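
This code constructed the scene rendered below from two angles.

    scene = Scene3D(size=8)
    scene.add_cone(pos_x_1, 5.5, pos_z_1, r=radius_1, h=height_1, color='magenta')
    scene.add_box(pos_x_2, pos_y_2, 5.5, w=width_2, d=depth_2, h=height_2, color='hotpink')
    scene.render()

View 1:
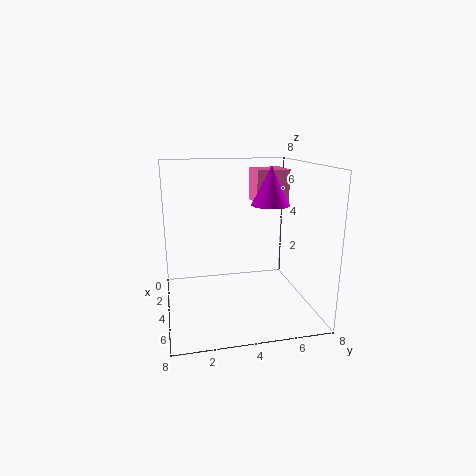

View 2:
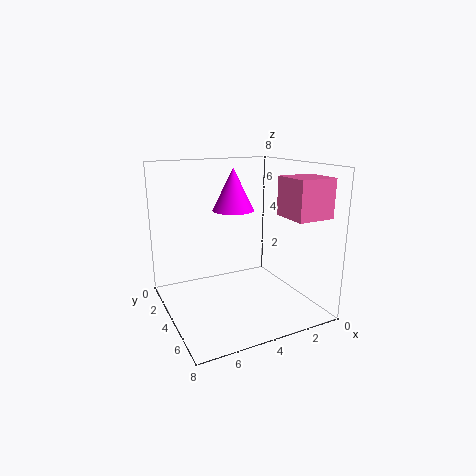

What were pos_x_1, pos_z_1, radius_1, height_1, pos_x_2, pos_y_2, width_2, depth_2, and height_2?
pos_x_1 = 5, pos_z_1 = 6, radius_1 = 1, height_1 = 2, pos_x_2 = 0.5, pos_y_2 = 5.5, width_2 = 2, depth_2 = 2, height_2 = 2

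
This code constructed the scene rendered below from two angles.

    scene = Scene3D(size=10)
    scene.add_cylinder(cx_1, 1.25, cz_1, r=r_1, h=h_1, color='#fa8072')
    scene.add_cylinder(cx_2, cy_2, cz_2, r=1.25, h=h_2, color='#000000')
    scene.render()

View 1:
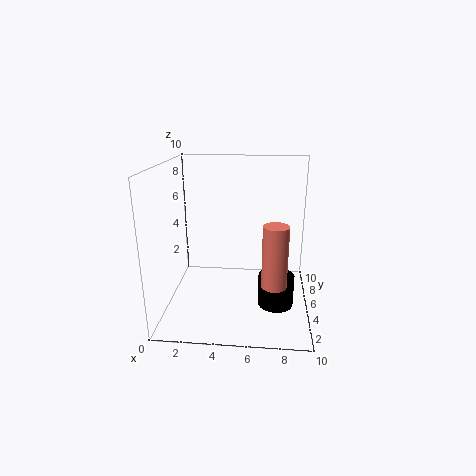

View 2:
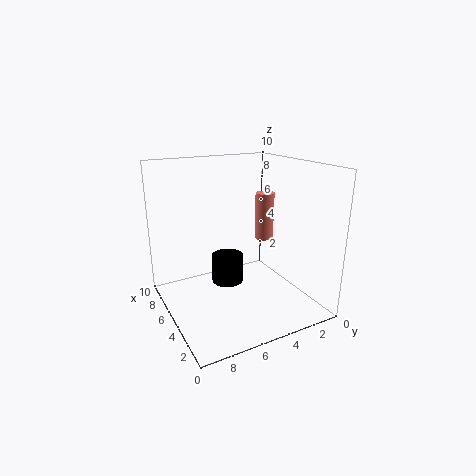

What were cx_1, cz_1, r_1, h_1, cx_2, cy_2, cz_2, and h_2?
cx_1 = 7.5; cz_1 = 3.5; r_1 = 0.75; h_1 = 3.75; cx_2 = 7.75; cy_2 = 4.5; cz_2 = 0.25; h_2 = 2.25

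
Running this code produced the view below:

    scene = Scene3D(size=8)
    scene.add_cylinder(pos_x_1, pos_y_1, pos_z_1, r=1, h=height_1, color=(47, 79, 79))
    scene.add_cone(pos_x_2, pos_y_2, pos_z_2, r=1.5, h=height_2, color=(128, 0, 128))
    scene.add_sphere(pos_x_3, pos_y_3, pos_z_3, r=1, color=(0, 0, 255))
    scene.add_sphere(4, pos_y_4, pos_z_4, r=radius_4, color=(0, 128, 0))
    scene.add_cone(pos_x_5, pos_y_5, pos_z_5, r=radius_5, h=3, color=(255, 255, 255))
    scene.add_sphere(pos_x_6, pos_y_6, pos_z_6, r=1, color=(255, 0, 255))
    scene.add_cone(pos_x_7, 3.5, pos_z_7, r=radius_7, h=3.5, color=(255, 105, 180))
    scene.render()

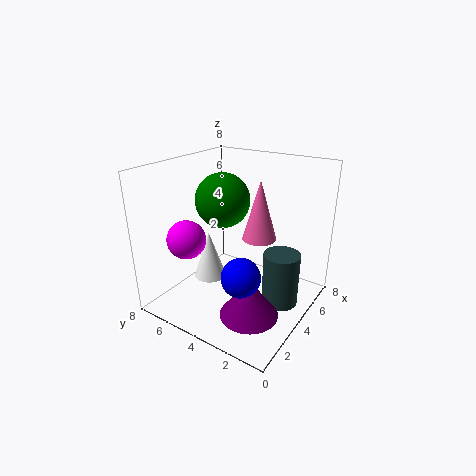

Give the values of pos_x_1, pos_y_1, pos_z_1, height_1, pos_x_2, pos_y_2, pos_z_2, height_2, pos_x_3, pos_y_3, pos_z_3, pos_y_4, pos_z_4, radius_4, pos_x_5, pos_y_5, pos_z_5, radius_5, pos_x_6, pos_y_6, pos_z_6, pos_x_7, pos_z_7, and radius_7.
pos_x_1 = 4.5; pos_y_1 = 1.5; pos_z_1 = 0.5; height_1 = 3; pos_x_2 = 2; pos_y_2 = 2; pos_z_2 = 1; height_2 = 2; pos_x_3 = 2; pos_y_3 = 2.5; pos_z_3 = 3; pos_y_4 = 5; pos_z_4 = 6; radius_4 = 1.5; pos_x_5 = 4.5; pos_y_5 = 6.5; pos_z_5 = 0.5; radius_5 = 1; pos_x_6 = 1.5; pos_y_6 = 5.5; pos_z_6 = 4.5; pos_x_7 = 5.5; pos_z_7 = 3.5; radius_7 = 1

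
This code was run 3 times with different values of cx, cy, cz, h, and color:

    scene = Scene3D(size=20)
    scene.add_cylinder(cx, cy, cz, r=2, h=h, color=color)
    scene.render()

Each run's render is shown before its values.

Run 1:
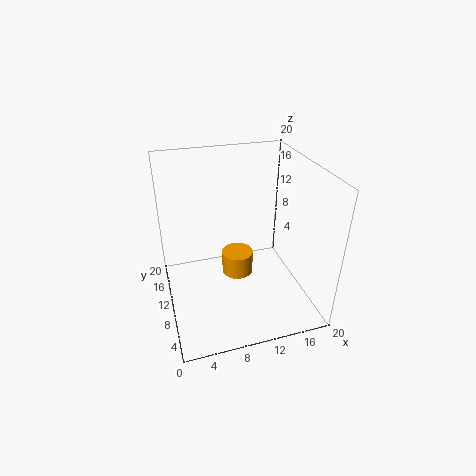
cx = 9, cy = 7, cz = 7, h = 3, color = 'orange'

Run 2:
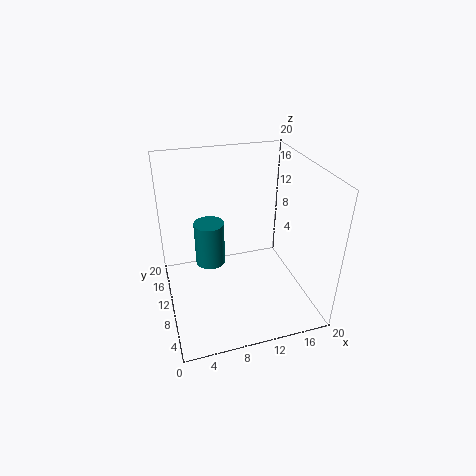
cx = 6, cy = 10, cz = 7, h = 6, color = 'teal'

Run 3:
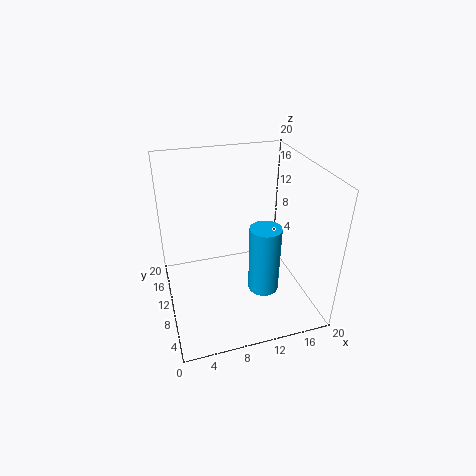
cx = 12, cy = 5, cz = 5, h = 9, color = 'deepskyblue'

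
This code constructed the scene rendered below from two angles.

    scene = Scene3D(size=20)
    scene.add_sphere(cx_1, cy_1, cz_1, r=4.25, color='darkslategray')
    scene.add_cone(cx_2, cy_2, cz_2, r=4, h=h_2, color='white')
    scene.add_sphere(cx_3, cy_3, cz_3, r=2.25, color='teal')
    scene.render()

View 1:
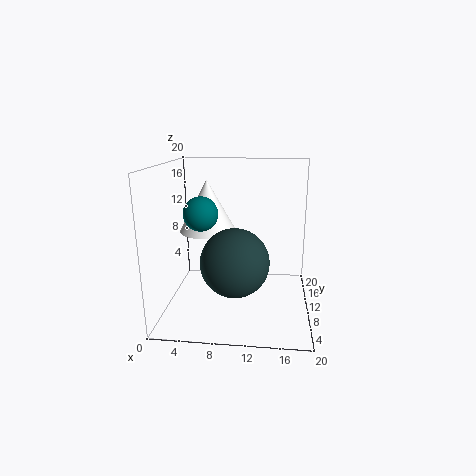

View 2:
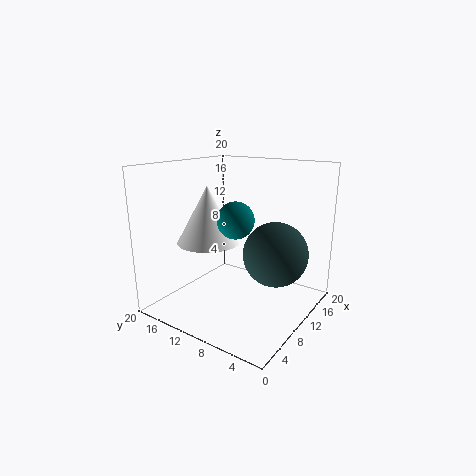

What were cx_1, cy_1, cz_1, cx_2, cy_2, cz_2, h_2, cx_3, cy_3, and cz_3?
cx_1 = 10.25
cy_1 = 4.25
cz_1 = 8.75
cx_2 = 5.5
cy_2 = 11.5
cz_2 = 10.5
h_2 = 7.25
cx_3 = 5.5
cy_3 = 7.25
cz_3 = 14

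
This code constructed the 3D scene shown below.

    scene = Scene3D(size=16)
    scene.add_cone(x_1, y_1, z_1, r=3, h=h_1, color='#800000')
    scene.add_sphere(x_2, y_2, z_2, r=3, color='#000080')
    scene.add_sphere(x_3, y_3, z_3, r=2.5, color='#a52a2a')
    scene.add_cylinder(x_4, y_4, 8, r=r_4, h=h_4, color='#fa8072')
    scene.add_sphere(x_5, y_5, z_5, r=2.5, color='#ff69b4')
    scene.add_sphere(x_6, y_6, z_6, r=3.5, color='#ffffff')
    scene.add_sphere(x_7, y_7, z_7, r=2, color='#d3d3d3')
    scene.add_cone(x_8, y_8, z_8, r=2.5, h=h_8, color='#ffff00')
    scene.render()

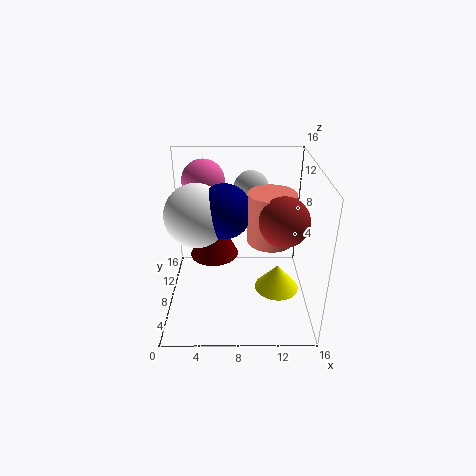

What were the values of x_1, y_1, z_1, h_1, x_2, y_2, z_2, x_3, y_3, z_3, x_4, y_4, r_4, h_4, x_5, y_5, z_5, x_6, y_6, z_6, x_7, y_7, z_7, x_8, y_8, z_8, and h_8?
x_1 = 5
y_1 = 12
z_1 = 3.5
h_1 = 6
x_2 = 6.5
y_2 = 8.5
z_2 = 11
x_3 = 12.5
y_3 = 5
z_3 = 11.5
x_4 = 11.5
y_4 = 7.5
r_4 = 2.5
h_4 = 5.5
x_5 = 4
y_5 = 12.5
z_5 = 13
x_6 = 3.5
y_6 = 8.5
z_6 = 10.5
x_7 = 9.5
y_7 = 11.5
z_7 = 12.5
x_8 = 12.5
y_8 = 7
z_8 = 2
h_8 = 3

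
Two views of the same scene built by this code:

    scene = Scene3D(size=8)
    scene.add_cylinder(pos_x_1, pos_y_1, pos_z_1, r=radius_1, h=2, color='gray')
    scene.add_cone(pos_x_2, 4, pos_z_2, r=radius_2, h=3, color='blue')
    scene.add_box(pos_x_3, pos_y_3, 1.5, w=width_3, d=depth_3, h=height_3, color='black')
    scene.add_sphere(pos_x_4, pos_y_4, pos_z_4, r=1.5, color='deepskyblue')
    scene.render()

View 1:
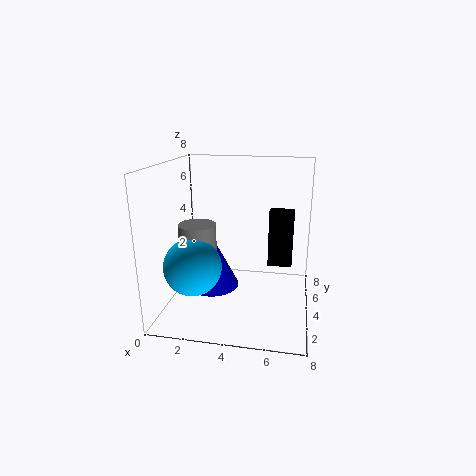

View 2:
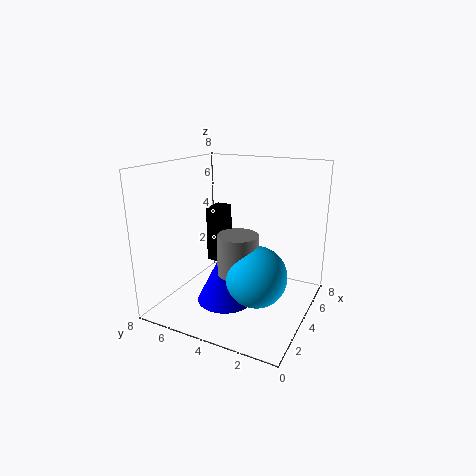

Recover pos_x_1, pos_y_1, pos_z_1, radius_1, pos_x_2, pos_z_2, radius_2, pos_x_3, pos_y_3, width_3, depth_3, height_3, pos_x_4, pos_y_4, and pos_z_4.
pos_x_1 = 2, pos_y_1 = 3, pos_z_1 = 3, radius_1 = 1, pos_x_2 = 2.5, pos_z_2 = 1, radius_2 = 1.5, pos_x_3 = 5.5, pos_y_3 = 6, width_3 = 1.5, depth_3 = 1, height_3 = 3.5, pos_x_4 = 2, pos_y_4 = 2, pos_z_4 = 3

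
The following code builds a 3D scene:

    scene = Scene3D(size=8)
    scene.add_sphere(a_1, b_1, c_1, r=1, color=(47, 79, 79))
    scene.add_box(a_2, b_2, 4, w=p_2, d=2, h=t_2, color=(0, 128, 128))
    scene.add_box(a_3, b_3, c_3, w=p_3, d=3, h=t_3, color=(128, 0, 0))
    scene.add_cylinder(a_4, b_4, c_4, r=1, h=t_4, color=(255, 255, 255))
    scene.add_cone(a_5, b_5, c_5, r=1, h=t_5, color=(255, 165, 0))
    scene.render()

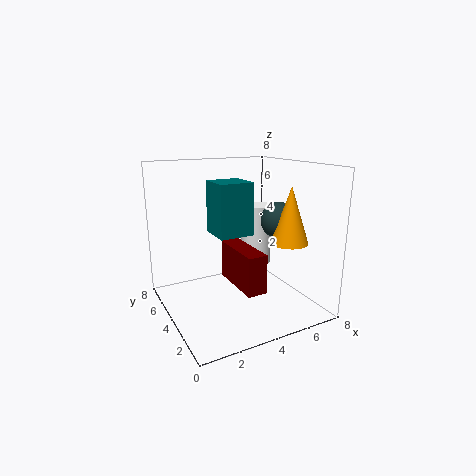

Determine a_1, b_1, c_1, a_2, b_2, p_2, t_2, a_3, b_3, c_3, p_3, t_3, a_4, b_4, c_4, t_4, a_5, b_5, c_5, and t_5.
a_1 = 6
b_1 = 3
c_1 = 5
a_2 = 3
b_2 = 4
p_2 = 2
t_2 = 3
a_3 = 3
b_3 = 1
c_3 = 2
p_3 = 1
t_3 = 2
a_4 = 7
b_4 = 7
c_4 = 1
t_4 = 4
a_5 = 6
b_5 = 2
c_5 = 4
t_5 = 3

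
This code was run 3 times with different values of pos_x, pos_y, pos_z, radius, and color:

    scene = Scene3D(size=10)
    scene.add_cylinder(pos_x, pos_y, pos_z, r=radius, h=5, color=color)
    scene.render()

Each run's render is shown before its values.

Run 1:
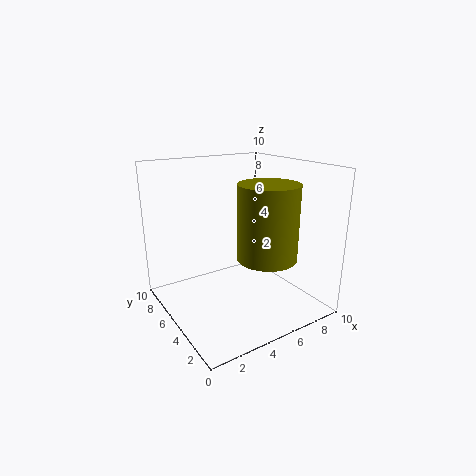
pos_x = 6, pos_y = 3, pos_z = 4, radius = 2, color = 'olive'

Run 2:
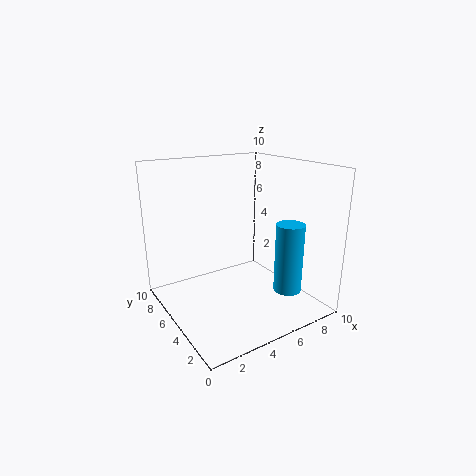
pos_x = 8, pos_y = 3, pos_z = 1, radius = 1, color = 'deepskyblue'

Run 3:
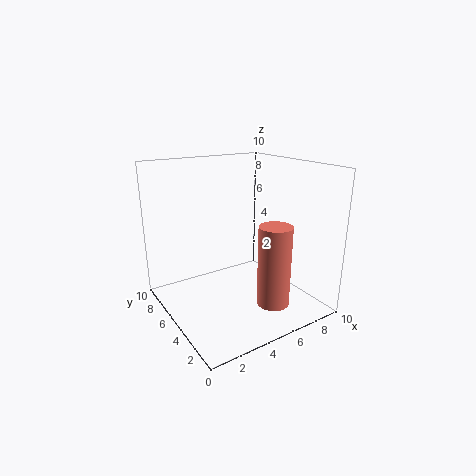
pos_x = 5, pos_y = 1, pos_z = 2, radius = 1, color = 'salmon'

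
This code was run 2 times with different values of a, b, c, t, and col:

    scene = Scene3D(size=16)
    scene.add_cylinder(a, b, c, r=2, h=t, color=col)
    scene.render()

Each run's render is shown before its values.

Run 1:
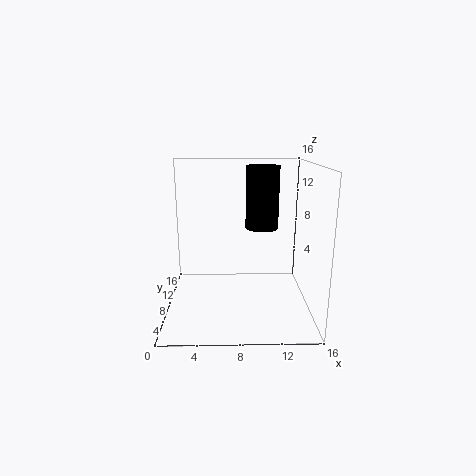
a = 11, b = 12, c = 8, t = 7.5, col = 'black'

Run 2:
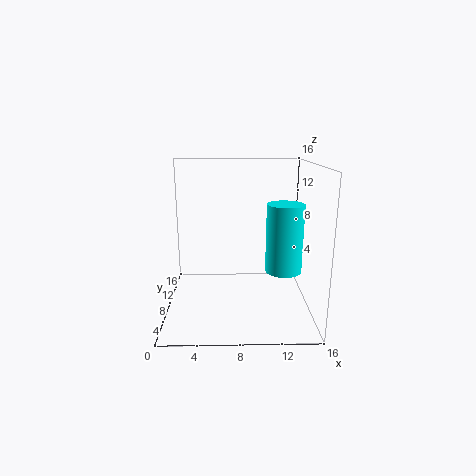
a = 13, b = 7, c = 4.5, t = 7.5, col = 'cyan'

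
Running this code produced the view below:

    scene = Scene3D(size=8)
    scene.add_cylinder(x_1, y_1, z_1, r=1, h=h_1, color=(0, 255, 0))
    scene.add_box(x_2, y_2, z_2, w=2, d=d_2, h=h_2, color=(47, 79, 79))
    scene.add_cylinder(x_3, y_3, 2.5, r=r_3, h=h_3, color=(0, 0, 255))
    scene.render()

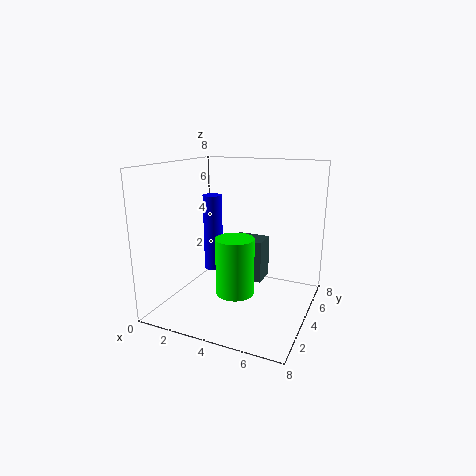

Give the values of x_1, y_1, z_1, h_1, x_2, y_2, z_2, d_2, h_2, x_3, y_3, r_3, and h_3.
x_1 = 4.5
y_1 = 2.5
z_1 = 1.5
h_1 = 3
x_2 = 3
y_2 = 5
z_2 = 1
d_2 = 1.5
h_2 = 2.5
x_3 = 3
y_3 = 3
r_3 = 0.5
h_3 = 4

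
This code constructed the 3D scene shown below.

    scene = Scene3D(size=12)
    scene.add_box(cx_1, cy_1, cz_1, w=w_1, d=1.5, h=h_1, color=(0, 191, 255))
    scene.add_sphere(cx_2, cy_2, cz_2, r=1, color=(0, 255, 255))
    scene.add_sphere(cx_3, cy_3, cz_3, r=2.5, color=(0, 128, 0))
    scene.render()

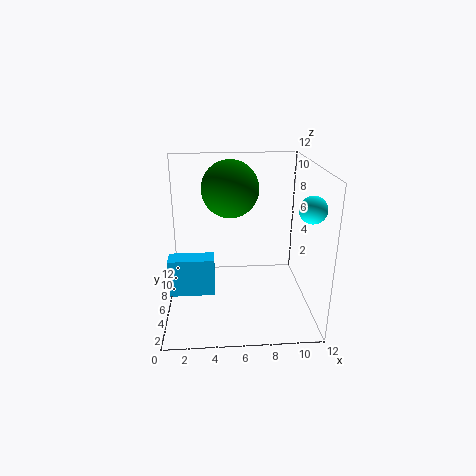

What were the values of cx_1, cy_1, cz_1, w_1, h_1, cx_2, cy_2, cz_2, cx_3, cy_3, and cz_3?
cx_1 = 0.5; cy_1 = 3; cz_1 = 2.5; w_1 = 3.5; h_1 = 3; cx_2 = 11; cy_2 = 2.5; cz_2 = 9.5; cx_3 = 5.5; cy_3 = 8.5; cz_3 = 9.5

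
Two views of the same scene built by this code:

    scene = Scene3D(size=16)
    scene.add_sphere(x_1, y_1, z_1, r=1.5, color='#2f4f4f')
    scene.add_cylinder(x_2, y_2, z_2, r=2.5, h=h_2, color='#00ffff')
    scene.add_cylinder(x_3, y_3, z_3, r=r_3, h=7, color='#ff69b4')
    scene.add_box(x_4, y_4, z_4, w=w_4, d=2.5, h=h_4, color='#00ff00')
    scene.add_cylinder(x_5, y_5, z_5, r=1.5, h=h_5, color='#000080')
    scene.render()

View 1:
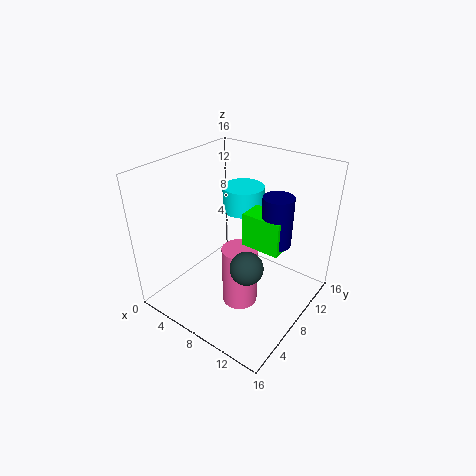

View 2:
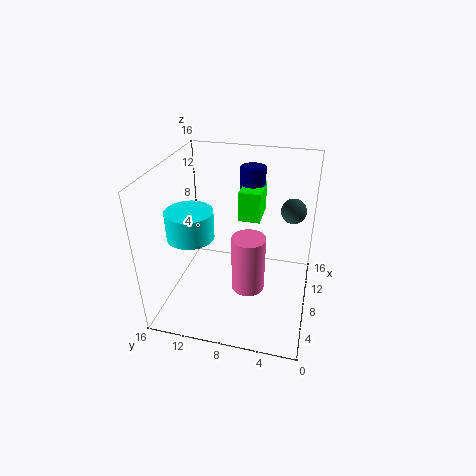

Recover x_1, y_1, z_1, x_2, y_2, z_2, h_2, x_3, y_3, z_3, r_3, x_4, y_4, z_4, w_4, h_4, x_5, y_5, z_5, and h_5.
x_1 = 13; y_1 = 2.5; z_1 = 9.5; x_2 = 5.5; y_2 = 12.5; z_2 = 9; h_2 = 3; x_3 = 9; y_3 = 7; z_3 = 0.5; r_3 = 2; x_4 = 10; y_4 = 6; z_4 = 9; w_4 = 4; h_4 = 3.5; x_5 = 13; y_5 = 7.5; z_5 = 9.5; h_5 = 5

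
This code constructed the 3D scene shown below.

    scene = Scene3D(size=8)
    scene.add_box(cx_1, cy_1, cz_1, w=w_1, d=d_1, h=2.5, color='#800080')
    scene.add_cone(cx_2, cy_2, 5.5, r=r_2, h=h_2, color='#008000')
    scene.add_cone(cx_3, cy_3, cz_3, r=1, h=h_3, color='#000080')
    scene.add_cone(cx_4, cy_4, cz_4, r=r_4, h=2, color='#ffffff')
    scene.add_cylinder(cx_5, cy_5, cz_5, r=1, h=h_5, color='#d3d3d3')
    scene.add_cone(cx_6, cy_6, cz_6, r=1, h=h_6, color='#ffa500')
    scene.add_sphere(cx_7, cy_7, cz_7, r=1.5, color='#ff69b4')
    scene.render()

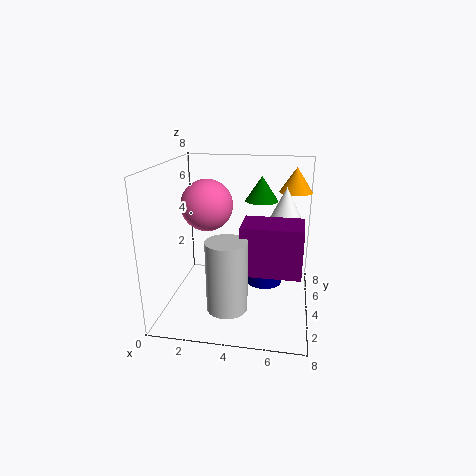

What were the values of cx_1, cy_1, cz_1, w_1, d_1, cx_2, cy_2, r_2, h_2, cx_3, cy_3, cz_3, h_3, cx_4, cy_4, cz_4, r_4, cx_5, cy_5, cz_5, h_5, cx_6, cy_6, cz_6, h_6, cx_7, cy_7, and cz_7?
cx_1 = 4.5
cy_1 = 1.5
cz_1 = 3
w_1 = 3
d_1 = 2
cx_2 = 5
cy_2 = 6.5
r_2 = 1
h_2 = 1.5
cx_3 = 5.5
cy_3 = 4
cz_3 = 1.5
h_3 = 2
cx_4 = 6.5
cy_4 = 6
cz_4 = 4.5
r_4 = 1
cx_5 = 4
cy_5 = 1
cz_5 = 1.5
h_5 = 3.5
cx_6 = 7
cy_6 = 7
cz_6 = 6
h_6 = 1.5
cx_7 = 2
cy_7 = 5
cz_7 = 5.5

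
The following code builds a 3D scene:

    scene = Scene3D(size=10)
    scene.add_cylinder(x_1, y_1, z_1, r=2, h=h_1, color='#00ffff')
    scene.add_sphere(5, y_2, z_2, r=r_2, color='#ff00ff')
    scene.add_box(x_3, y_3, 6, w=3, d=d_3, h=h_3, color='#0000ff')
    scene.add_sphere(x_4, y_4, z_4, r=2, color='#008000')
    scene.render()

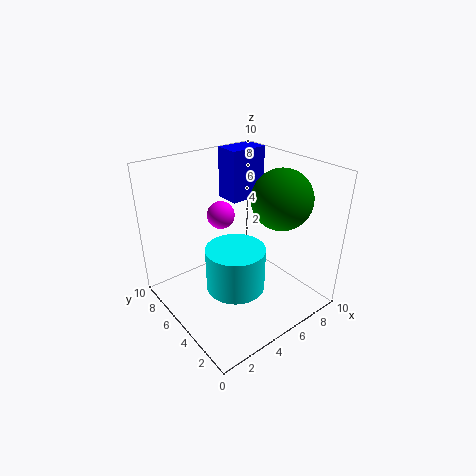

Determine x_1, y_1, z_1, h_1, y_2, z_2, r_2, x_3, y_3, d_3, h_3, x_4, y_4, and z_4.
x_1 = 4
y_1 = 4
z_1 = 2
h_1 = 3
y_2 = 7
z_2 = 6
r_2 = 1
x_3 = 7
y_3 = 8
d_3 = 2
h_3 = 4
x_4 = 7
y_4 = 3
z_4 = 8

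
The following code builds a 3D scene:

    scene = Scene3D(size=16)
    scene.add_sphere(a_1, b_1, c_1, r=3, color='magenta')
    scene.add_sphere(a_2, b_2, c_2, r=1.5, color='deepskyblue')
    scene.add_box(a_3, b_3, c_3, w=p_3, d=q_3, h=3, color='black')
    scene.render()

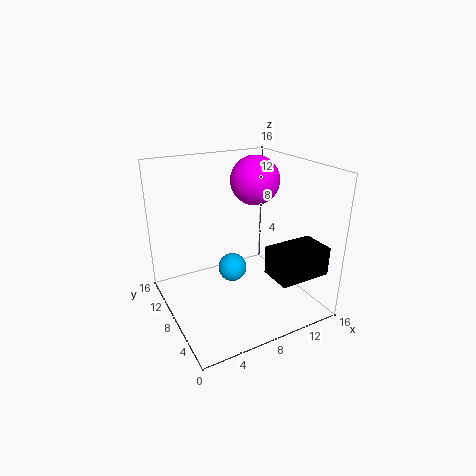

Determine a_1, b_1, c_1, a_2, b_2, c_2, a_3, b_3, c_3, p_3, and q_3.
a_1 = 12.5; b_1 = 12; c_1 = 13; a_2 = 6.5; b_2 = 6.5; c_2 = 5.5; a_3 = 9; b_3 = 0.5; c_3 = 5.5; p_3 = 5.5; q_3 = 3.5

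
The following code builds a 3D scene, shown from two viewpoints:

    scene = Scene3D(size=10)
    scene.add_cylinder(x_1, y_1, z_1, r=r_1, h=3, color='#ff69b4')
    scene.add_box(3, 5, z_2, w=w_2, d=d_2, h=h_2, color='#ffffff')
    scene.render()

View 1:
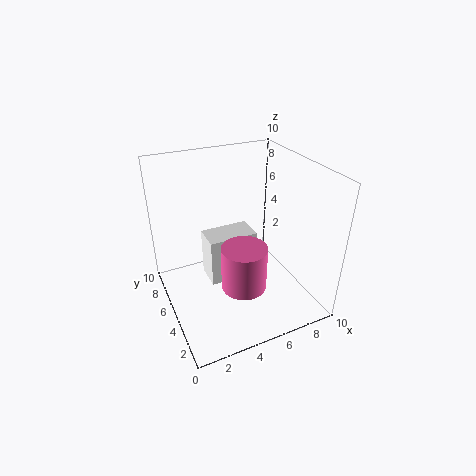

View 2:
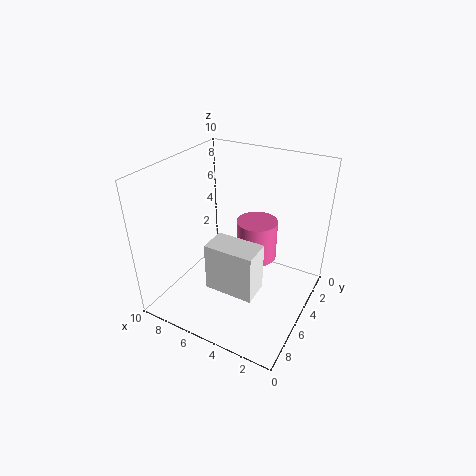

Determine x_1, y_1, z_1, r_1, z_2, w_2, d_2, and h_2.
x_1 = 4.5, y_1 = 3, z_1 = 2.5, r_1 = 1.5, z_2 = 1.5, w_2 = 3.5, d_2 = 2, h_2 = 3.5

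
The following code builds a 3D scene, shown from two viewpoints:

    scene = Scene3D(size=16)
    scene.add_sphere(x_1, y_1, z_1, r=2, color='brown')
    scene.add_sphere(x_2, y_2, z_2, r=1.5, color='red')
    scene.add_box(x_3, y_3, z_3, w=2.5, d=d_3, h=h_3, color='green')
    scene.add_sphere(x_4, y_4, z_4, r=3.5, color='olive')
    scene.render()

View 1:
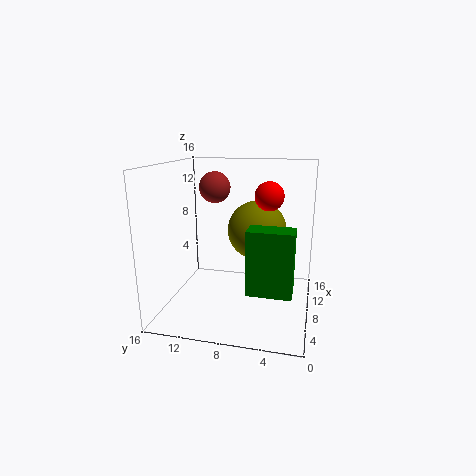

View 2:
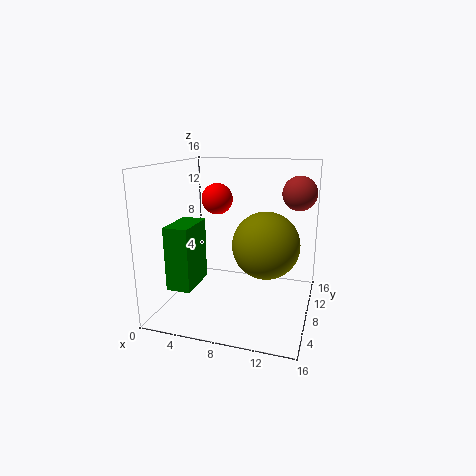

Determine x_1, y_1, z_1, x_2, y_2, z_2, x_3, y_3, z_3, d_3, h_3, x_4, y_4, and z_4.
x_1 = 14
y_1 = 12.5
z_1 = 12.5
x_2 = 7
y_2 = 4.5
z_2 = 13
x_3 = 2.5
y_3 = 1.5
z_3 = 4
d_3 = 4.5
h_3 = 6.5
x_4 = 11.5
y_4 = 6.5
z_4 = 8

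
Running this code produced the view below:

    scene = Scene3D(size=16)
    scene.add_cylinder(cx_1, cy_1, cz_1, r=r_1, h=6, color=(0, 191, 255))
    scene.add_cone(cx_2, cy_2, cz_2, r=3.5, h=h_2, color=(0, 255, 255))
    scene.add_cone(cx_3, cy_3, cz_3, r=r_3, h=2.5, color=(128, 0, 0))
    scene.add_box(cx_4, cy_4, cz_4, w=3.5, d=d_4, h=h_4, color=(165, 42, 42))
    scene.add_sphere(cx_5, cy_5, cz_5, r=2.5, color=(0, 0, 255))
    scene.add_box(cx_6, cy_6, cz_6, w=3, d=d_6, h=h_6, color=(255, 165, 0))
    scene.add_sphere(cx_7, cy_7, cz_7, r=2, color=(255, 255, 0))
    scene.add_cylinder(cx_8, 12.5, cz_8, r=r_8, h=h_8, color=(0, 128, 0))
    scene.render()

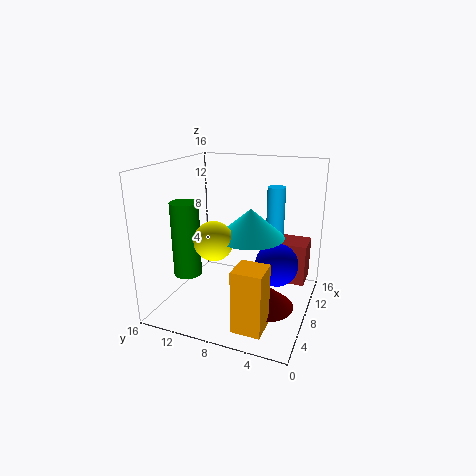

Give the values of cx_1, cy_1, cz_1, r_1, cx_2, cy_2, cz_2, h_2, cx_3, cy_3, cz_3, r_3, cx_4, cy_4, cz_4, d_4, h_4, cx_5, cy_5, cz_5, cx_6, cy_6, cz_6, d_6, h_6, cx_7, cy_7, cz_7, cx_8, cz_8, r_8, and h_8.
cx_1 = 10.5; cy_1 = 4.5; cz_1 = 7.5; r_1 = 1; cx_2 = 6.5; cy_2 = 6; cz_2 = 9; h_2 = 3; cx_3 = 6; cy_3 = 4; cz_3 = 1.5; r_3 = 3; cx_4 = 11.5; cy_4 = 1; cz_4 = 1.5; d_4 = 4.5; h_4 = 5; cx_5 = 10; cy_5 = 4; cz_5 = 4.5; cx_6 = 1; cy_6 = 3; cz_6 = 1; d_6 = 3; h_6 = 6.5; cx_7 = 4; cy_7 = 9; cz_7 = 9; cx_8 = 4.5; cz_8 = 4.5; r_8 = 1.5; h_8 = 8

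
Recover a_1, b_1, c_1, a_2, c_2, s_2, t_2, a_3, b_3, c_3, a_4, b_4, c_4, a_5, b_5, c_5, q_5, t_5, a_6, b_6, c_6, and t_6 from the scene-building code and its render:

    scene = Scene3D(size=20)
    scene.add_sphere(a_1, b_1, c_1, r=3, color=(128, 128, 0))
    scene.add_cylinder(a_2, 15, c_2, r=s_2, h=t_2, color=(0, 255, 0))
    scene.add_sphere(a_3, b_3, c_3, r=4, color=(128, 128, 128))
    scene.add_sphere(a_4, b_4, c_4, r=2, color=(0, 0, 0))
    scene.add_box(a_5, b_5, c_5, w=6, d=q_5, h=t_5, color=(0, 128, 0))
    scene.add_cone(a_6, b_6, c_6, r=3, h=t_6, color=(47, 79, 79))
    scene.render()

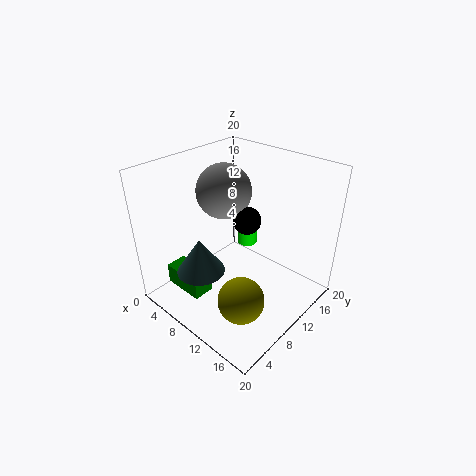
a_1 = 15; b_1 = 5; c_1 = 5; a_2 = 7.5; c_2 = 6; s_2 = 1.5; t_2 = 3.5; a_3 = 5.5; b_3 = 12; c_3 = 15; a_4 = 9.5; b_4 = 12.5; c_4 = 11.5; a_5 = 2.5; b_5 = 3; c_5 = 2.5; q_5 = 3; t_5 = 3; a_6 = 10; b_6 = 3; c_6 = 8.5; t_6 = 4.5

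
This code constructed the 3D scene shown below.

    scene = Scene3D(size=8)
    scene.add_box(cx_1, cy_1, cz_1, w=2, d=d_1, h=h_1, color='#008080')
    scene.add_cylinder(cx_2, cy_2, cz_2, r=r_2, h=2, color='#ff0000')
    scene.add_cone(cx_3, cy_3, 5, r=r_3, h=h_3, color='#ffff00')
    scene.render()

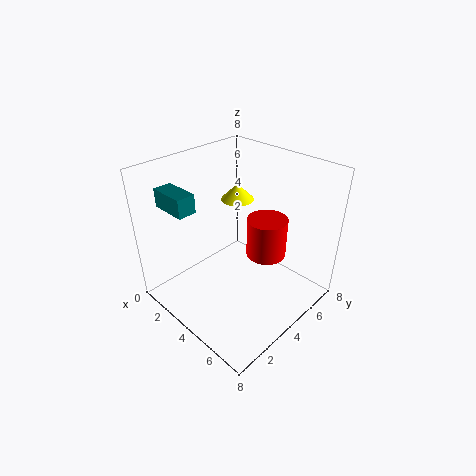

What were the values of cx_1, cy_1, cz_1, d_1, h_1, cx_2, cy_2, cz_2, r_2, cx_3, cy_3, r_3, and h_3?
cx_1 = 1; cy_1 = 1; cz_1 = 6; d_1 = 1; h_1 = 1; cx_2 = 6; cy_2 = 4; cz_2 = 4; r_2 = 1; cx_3 = 2; cy_3 = 6; r_3 = 1; h_3 = 1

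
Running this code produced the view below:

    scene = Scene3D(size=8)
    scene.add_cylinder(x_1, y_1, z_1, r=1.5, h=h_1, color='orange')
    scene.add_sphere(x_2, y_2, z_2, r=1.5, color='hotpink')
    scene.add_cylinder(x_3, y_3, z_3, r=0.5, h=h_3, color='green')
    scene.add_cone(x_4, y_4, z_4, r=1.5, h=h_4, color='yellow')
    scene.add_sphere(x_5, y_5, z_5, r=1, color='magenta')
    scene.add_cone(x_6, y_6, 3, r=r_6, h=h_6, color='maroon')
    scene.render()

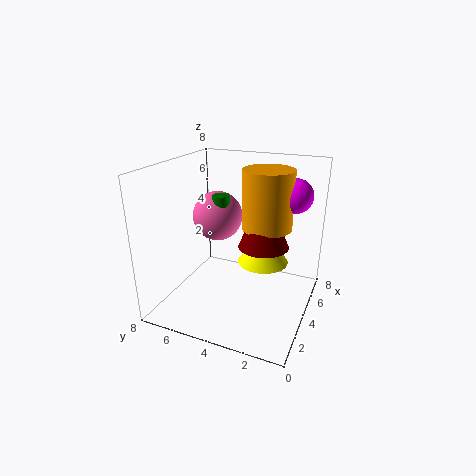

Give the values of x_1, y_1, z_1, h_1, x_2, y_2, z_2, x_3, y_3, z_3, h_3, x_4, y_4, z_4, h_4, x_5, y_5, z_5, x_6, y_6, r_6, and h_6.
x_1 = 6; y_1 = 3; z_1 = 4; h_1 = 3.5; x_2 = 5.5; y_2 = 6; z_2 = 4.5; x_3 = 5; y_3 = 5.5; z_3 = 4.5; h_3 = 1.5; x_4 = 5.5; y_4 = 3; z_4 = 2; h_4 = 2; x_5 = 6.5; y_5 = 1.5; z_5 = 6; x_6 = 5.5; y_6 = 3; r_6 = 1.5; h_6 = 3.5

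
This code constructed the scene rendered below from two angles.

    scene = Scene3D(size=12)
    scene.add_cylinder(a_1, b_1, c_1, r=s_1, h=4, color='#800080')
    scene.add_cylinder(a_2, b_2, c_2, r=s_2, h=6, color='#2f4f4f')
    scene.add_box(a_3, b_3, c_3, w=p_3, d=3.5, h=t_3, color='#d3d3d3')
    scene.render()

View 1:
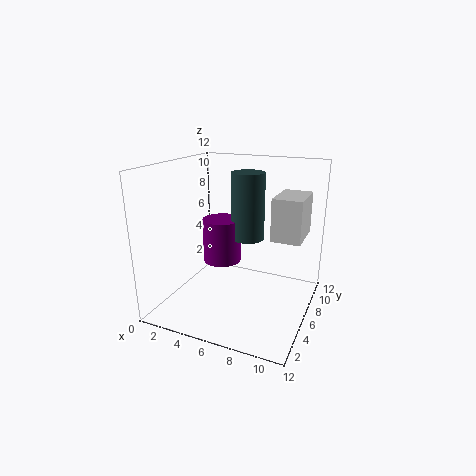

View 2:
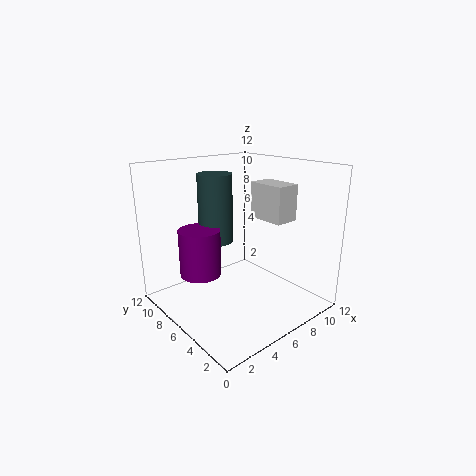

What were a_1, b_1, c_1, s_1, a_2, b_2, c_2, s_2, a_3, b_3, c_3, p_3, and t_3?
a_1 = 3.5
b_1 = 8
c_1 = 2.75
s_1 = 1.75
a_2 = 5.75
b_2 = 8.75
c_2 = 5
s_2 = 1.5
a_3 = 9.25
b_3 = 4.5
c_3 = 6.75
p_3 = 2.25
t_3 = 3.25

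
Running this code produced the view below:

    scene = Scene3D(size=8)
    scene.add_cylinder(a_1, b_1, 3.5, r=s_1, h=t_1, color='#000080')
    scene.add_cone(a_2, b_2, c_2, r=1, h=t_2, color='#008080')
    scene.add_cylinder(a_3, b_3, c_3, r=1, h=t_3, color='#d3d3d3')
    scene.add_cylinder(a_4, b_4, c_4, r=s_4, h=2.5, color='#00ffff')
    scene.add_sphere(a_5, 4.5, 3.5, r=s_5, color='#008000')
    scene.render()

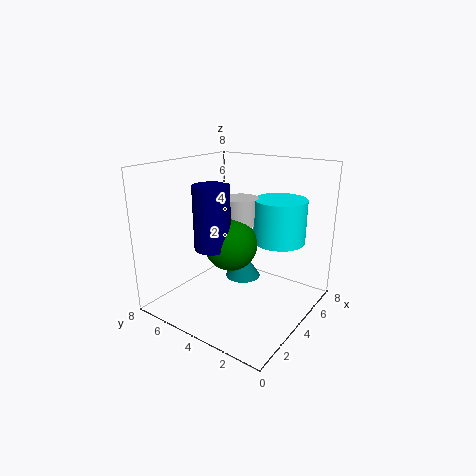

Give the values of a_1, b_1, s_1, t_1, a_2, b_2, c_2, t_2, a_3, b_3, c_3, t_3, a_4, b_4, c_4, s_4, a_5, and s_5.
a_1 = 3
b_1 = 5
s_1 = 1
t_1 = 3.5
a_2 = 4.5
b_2 = 4
c_2 = 1.5
t_2 = 1.5
a_3 = 5
b_3 = 4.5
c_3 = 4.5
t_3 = 1.5
a_4 = 6
b_4 = 2.5
c_4 = 3.5
s_4 = 1.5
a_5 = 4
s_5 = 1.5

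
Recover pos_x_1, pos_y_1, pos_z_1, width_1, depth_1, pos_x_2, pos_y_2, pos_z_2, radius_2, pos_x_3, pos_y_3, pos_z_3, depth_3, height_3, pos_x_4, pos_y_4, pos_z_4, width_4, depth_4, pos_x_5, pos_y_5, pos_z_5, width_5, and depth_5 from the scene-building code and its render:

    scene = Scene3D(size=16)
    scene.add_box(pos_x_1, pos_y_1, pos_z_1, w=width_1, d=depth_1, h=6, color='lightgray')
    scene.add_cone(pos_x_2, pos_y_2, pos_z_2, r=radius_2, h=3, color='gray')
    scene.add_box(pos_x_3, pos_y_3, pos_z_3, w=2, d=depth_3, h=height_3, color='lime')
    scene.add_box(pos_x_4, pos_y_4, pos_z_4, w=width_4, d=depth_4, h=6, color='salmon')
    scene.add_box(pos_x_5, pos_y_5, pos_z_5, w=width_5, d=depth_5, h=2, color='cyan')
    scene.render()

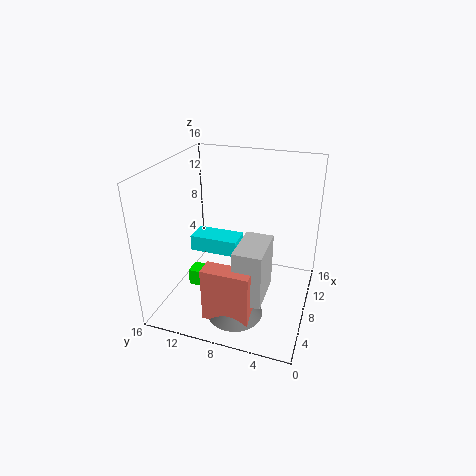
pos_x_1 = 3, pos_y_1 = 4, pos_z_1 = 3, width_1 = 5, depth_1 = 3, pos_x_2 = 4, pos_y_2 = 7, pos_z_2 = 1, radius_2 = 3, pos_x_3 = 7, pos_y_3 = 11, pos_z_3 = 1, depth_3 = 3, height_3 = 2, pos_x_4 = 2, pos_y_4 = 5, pos_z_4 = 1, width_4 = 2, depth_4 = 5, pos_x_5 = 10, pos_y_5 = 9, pos_z_5 = 4, width_5 = 3, depth_5 = 6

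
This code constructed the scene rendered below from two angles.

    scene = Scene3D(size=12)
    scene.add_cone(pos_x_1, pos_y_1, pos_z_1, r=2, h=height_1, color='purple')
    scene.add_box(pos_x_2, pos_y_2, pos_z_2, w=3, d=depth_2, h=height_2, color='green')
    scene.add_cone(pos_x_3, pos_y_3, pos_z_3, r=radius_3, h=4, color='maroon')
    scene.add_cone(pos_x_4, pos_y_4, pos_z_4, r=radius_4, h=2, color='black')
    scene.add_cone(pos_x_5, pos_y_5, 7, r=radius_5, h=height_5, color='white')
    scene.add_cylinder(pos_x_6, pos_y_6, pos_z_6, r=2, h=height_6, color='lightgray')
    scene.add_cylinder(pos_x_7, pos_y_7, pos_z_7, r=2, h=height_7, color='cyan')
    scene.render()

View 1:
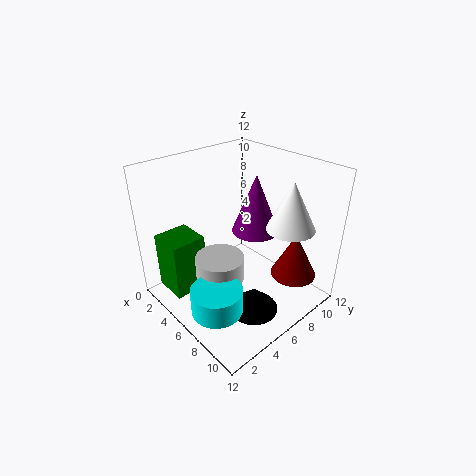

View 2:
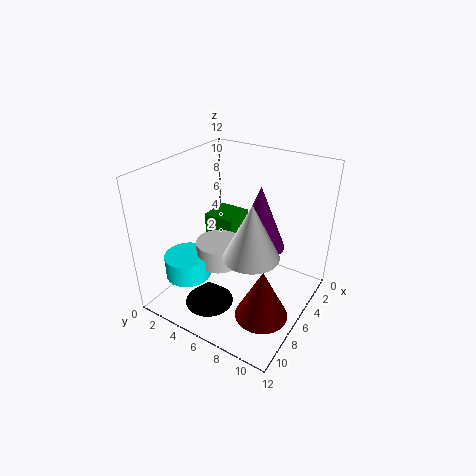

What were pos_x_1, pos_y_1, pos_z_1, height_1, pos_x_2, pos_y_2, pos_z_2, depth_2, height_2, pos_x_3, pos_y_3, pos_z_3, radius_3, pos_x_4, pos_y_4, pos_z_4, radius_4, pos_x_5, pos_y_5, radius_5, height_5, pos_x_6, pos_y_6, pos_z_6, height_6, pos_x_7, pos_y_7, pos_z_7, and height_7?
pos_x_1 = 6; pos_y_1 = 8; pos_z_1 = 6; height_1 = 5; pos_x_2 = 1; pos_y_2 = 1; pos_z_2 = 1; depth_2 = 3; height_2 = 5; pos_x_3 = 9; pos_y_3 = 10; pos_z_3 = 2; radius_3 = 2; pos_x_4 = 9; pos_y_4 = 5; pos_z_4 = 1; radius_4 = 2; pos_x_5 = 9; pos_y_5 = 9; radius_5 = 2; height_5 = 4; pos_x_6 = 6; pos_y_6 = 4; pos_z_6 = 3; height_6 = 2; pos_x_7 = 8; pos_y_7 = 2; pos_z_7 = 2; height_7 = 2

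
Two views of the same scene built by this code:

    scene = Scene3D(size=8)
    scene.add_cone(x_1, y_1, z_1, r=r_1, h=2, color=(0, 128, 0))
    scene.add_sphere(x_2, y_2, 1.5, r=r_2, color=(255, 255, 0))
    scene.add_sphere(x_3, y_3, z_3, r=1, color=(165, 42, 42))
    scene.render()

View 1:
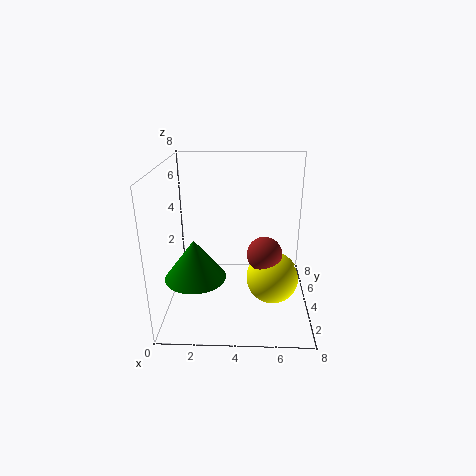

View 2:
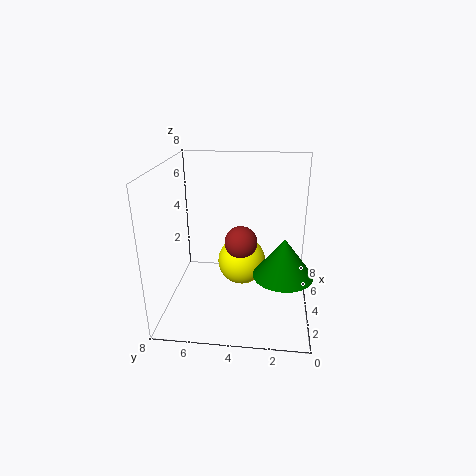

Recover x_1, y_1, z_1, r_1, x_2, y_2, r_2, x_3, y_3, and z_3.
x_1 = 2, y_1 = 1.5, z_1 = 3, r_1 = 1.5, x_2 = 6, y_2 = 4, r_2 = 1.5, x_3 = 5.5, y_3 = 4, z_3 = 3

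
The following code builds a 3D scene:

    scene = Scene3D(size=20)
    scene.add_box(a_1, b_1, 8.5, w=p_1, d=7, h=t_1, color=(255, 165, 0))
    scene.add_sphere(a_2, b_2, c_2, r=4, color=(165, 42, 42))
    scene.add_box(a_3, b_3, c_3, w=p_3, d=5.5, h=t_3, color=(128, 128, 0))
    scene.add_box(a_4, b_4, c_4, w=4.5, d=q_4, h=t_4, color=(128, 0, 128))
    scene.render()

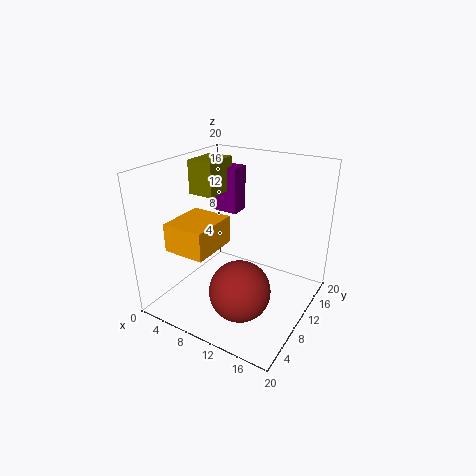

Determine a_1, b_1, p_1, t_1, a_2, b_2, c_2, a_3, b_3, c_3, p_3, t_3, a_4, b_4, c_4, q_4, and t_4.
a_1 = 2, b_1 = 4, p_1 = 6, t_1 = 4, a_2 = 13, b_2 = 5.5, c_2 = 5, a_3 = 1, b_3 = 11, c_3 = 14.5, p_3 = 4, t_3 = 5, a_4 = 2, b_4 = 15, c_4 = 11, q_4 = 3, t_4 = 7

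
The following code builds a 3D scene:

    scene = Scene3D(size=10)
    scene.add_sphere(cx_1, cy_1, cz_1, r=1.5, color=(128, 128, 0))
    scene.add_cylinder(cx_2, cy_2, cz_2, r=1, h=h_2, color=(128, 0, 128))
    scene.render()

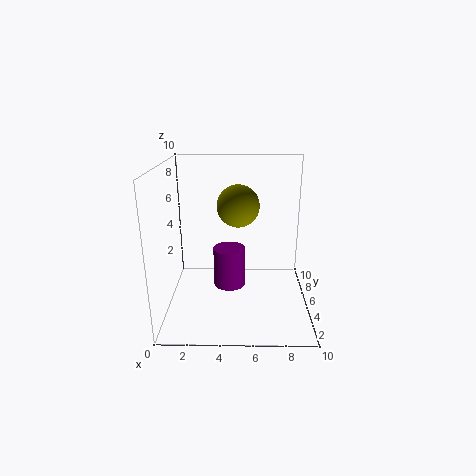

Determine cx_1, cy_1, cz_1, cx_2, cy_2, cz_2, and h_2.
cx_1 = 5, cy_1 = 6, cz_1 = 7, cx_2 = 4.5, cy_2 = 2.75, cz_2 = 2.75, h_2 = 2.5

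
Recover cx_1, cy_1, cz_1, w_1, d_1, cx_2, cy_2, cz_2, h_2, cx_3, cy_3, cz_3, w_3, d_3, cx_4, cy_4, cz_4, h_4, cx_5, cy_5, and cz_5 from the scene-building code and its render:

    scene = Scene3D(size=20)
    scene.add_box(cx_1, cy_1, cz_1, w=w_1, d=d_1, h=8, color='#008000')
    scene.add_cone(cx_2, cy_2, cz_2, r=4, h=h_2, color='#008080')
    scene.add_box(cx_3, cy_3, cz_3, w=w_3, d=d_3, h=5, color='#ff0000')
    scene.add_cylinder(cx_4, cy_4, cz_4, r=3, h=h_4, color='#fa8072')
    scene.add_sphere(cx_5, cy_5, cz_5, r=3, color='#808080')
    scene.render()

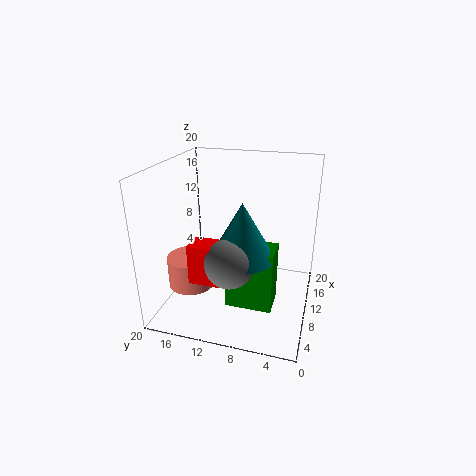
cx_1 = 4; cy_1 = 4; cz_1 = 3; w_1 = 4; d_1 = 6; cx_2 = 5; cy_2 = 8; cz_2 = 10; h_2 = 7; cx_3 = 2; cy_3 = 10; cz_3 = 7; w_3 = 3; d_3 = 4; cx_4 = 5; cy_4 = 15; cz_4 = 5; h_4 = 4; cx_5 = 3; cy_5 = 9; cz_5 = 10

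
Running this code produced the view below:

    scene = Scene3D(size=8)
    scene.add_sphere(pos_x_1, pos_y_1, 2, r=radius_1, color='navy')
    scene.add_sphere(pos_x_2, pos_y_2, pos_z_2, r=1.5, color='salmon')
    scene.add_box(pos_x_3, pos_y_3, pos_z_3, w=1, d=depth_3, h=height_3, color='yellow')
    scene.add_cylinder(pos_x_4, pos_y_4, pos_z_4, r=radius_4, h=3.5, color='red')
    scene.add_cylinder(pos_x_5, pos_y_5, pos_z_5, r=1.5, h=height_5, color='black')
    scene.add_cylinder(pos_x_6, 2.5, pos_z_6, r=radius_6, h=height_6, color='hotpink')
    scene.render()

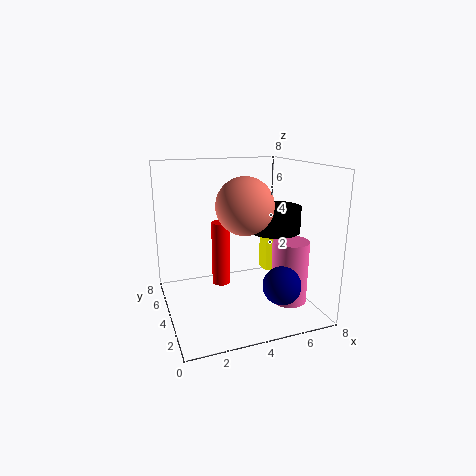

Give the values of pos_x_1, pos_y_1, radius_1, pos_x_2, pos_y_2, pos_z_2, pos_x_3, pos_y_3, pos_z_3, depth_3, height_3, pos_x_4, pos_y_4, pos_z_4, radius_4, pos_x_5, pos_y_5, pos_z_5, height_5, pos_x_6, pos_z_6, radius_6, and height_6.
pos_x_1 = 5.5
pos_y_1 = 1.5
radius_1 = 1
pos_x_2 = 4
pos_y_2 = 3
pos_z_2 = 6
pos_x_3 = 6
pos_y_3 = 4.5
pos_z_3 = 1.5
depth_3 = 1
height_3 = 2
pos_x_4 = 3
pos_y_4 = 4
pos_z_4 = 1.5
radius_4 = 0.5
pos_x_5 = 6.5
pos_y_5 = 4.5
pos_z_5 = 4
height_5 = 1.5
pos_x_6 = 6.5
pos_z_6 = 0.5
radius_6 = 1
height_6 = 3.5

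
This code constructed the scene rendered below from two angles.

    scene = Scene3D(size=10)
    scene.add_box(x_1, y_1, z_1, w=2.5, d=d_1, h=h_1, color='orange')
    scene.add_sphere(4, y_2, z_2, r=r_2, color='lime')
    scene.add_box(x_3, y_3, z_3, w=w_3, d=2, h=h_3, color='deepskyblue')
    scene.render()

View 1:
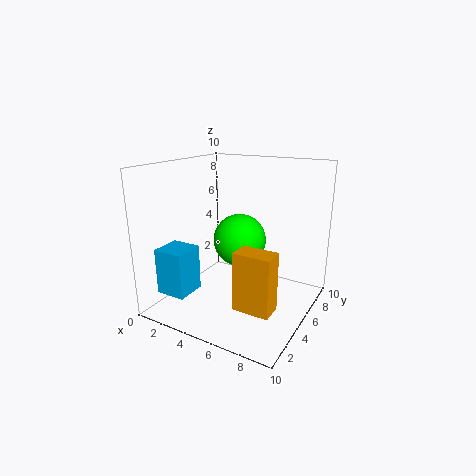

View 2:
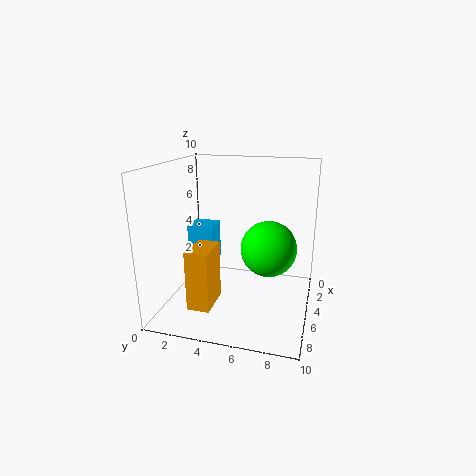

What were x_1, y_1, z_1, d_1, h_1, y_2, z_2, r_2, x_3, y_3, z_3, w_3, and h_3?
x_1 = 6, y_1 = 2.5, z_1 = 1, d_1 = 1.5, h_1 = 4, y_2 = 7, z_2 = 4, r_2 = 2, x_3 = 1.5, y_3 = 0.5, z_3 = 2, w_3 = 2, h_3 = 3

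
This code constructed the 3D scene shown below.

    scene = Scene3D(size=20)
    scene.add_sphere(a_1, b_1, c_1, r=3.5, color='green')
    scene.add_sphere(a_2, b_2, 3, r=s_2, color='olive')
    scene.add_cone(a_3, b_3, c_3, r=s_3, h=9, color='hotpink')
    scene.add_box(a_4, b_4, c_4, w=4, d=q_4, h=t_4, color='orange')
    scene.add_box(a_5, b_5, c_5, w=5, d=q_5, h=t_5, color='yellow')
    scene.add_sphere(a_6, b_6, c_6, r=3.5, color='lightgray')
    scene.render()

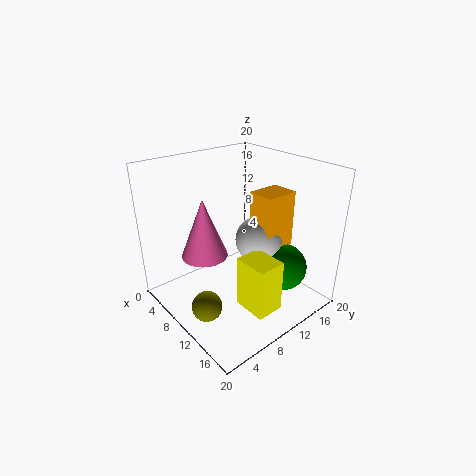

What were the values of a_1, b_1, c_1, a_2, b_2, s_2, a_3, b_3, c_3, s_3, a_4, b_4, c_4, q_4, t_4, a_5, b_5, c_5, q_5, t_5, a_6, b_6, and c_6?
a_1 = 13
b_1 = 16.5
c_1 = 4
a_2 = 12
b_2 = 3
s_2 = 2
a_3 = 4.5
b_3 = 8
c_3 = 5.5
s_3 = 3.5
a_4 = 8.5
b_4 = 13.5
c_4 = 7
q_4 = 5
t_4 = 8.5
a_5 = 11.5
b_5 = 8.5
c_5 = 0.5
q_5 = 4
t_5 = 7.5
a_6 = 9.5
b_6 = 14.5
c_6 = 8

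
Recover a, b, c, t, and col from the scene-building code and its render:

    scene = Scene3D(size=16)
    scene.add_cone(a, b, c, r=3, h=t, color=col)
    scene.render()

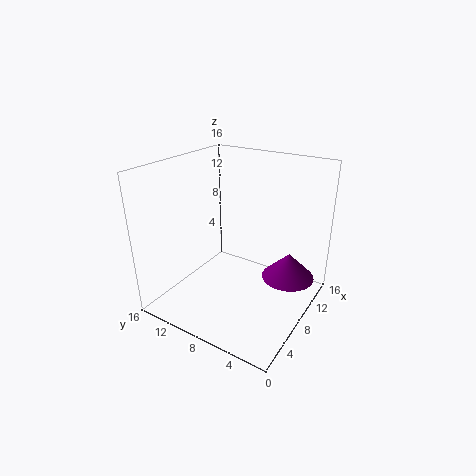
a = 11; b = 3; c = 3; t = 3; col = 'purple'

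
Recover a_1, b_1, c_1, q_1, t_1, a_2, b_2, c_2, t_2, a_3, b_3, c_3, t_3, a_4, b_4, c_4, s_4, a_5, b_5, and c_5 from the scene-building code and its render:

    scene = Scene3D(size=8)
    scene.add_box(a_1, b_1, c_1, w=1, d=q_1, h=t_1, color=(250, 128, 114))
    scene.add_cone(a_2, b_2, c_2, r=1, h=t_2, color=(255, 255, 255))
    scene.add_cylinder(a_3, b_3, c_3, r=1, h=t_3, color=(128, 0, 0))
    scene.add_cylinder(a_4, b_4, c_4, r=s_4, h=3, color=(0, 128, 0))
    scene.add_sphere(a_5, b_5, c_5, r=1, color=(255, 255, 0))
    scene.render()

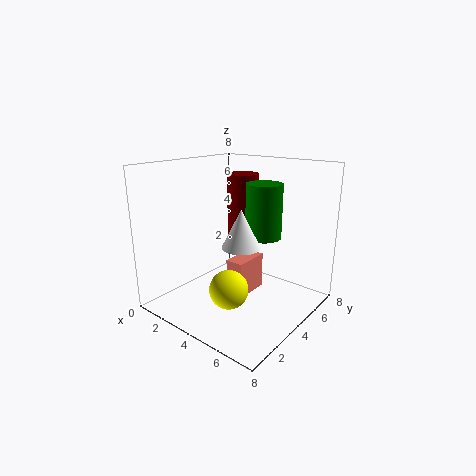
a_1 = 4, b_1 = 3, c_1 = 1, q_1 = 2, t_1 = 2, a_2 = 5, b_2 = 3, c_2 = 4, t_2 = 2, a_3 = 2, b_3 = 7, c_3 = 3, t_3 = 4, a_4 = 5, b_4 = 5, c_4 = 4, s_4 = 1, a_5 = 5, b_5 = 2, c_5 = 2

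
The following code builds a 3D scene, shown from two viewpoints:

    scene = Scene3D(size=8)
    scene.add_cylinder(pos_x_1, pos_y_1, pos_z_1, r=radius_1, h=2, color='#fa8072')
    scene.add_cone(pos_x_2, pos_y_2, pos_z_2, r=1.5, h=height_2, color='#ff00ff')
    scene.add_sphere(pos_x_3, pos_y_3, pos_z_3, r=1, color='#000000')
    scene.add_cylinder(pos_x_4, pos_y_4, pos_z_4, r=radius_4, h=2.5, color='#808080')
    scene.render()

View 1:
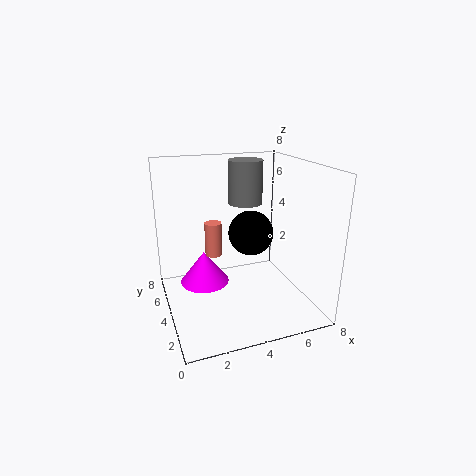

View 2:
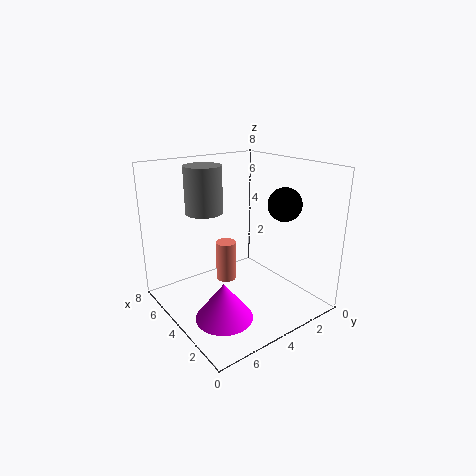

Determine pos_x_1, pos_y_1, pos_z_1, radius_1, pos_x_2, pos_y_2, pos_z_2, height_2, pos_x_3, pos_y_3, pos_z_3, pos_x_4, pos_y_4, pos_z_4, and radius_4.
pos_x_1 = 3; pos_y_1 = 5.5; pos_z_1 = 2.5; radius_1 = 0.5; pos_x_2 = 2.5; pos_y_2 = 6; pos_z_2 = 0.5; height_2 = 2; pos_x_3 = 3.5; pos_y_3 = 1; pos_z_3 = 5.5; pos_x_4 = 5; pos_y_4 = 5.5; pos_z_4 = 5.5; radius_4 = 1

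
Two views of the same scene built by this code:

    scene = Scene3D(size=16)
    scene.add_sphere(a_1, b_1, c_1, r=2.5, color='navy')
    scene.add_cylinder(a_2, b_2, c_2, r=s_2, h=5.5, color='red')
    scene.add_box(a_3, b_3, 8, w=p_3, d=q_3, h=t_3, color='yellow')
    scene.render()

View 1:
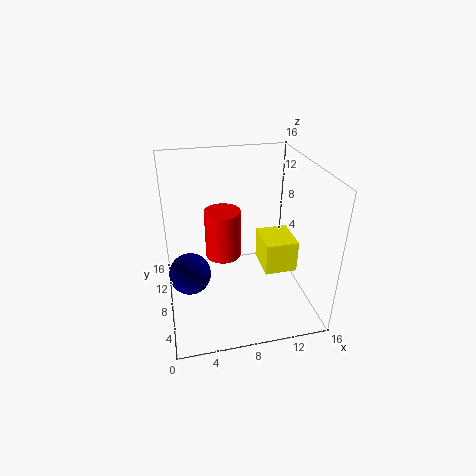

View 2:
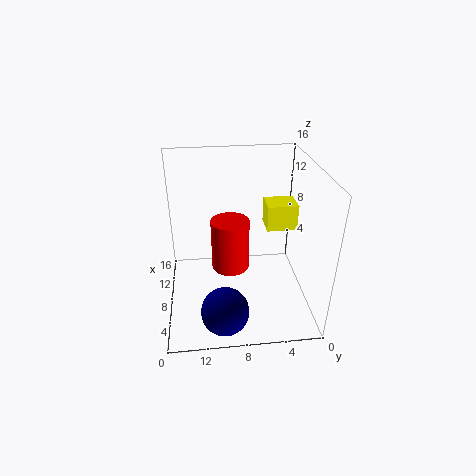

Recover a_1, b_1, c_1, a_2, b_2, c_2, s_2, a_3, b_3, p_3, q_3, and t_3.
a_1 = 2.5; b_1 = 10; c_1 = 2.5; a_2 = 6.5; b_2 = 9; c_2 = 5.5; s_2 = 2; a_3 = 9; b_3 = 1; p_3 = 3; q_3 = 3.5; t_3 = 3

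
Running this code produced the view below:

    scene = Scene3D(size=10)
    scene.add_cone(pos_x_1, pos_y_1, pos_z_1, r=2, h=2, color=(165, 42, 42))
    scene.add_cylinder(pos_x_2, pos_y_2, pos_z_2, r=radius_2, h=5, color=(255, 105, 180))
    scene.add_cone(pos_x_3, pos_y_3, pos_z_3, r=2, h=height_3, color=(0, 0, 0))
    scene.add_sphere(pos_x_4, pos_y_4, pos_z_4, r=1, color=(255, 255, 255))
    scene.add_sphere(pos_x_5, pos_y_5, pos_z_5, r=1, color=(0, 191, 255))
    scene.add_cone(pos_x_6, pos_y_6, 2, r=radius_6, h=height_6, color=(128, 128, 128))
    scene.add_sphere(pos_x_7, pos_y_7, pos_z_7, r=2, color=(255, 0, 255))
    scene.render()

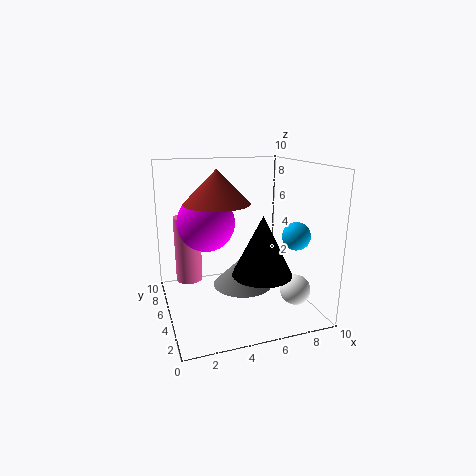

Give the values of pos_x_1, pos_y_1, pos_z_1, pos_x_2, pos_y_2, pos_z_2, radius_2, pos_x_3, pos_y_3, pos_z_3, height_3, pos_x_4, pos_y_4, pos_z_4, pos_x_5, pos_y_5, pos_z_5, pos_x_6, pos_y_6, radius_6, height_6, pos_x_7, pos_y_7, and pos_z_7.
pos_x_1 = 3, pos_y_1 = 3, pos_z_1 = 8, pos_x_2 = 2, pos_y_2 = 8, pos_z_2 = 1, radius_2 = 1, pos_x_3 = 6, pos_y_3 = 3, pos_z_3 = 3, height_3 = 4, pos_x_4 = 8, pos_y_4 = 2, pos_z_4 = 2, pos_x_5 = 9, pos_y_5 = 4, pos_z_5 = 5, pos_x_6 = 5, pos_y_6 = 4, radius_6 = 2, height_6 = 2, pos_x_7 = 3, pos_y_7 = 6, pos_z_7 = 6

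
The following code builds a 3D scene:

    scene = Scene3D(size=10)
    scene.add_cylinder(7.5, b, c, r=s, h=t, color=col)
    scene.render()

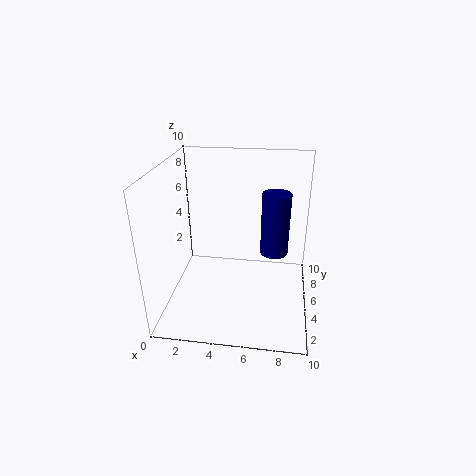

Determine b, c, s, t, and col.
b = 6, c = 3.5, s = 1, t = 4.5, col = 'navy'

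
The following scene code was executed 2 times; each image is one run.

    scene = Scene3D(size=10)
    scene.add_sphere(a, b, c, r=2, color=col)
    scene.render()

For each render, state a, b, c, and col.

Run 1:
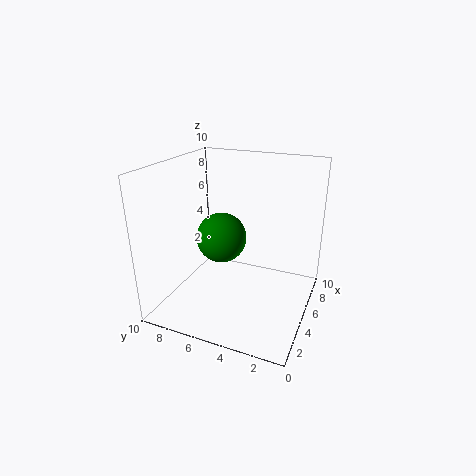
a = 7.5, b = 7.5, c = 3.5, col = 'green'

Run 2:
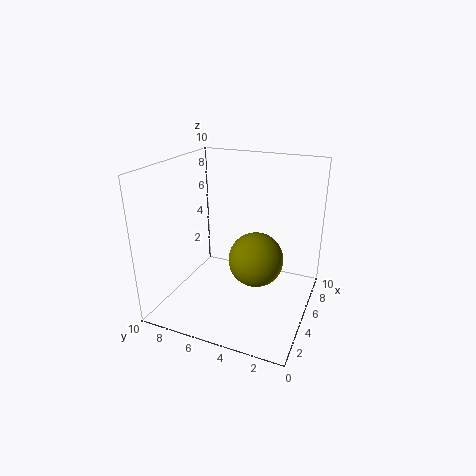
a = 6, b = 4, c = 3, col = 'olive'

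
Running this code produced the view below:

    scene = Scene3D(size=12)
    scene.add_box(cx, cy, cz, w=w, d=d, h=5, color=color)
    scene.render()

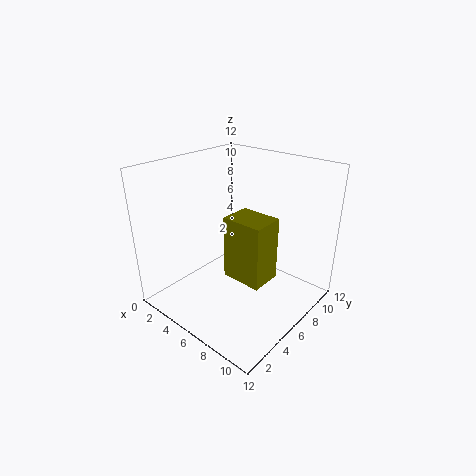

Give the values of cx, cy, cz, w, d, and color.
cx = 6.5
cy = 3.75
cz = 3.75
w = 3.25
d = 2.5
color = 'olive'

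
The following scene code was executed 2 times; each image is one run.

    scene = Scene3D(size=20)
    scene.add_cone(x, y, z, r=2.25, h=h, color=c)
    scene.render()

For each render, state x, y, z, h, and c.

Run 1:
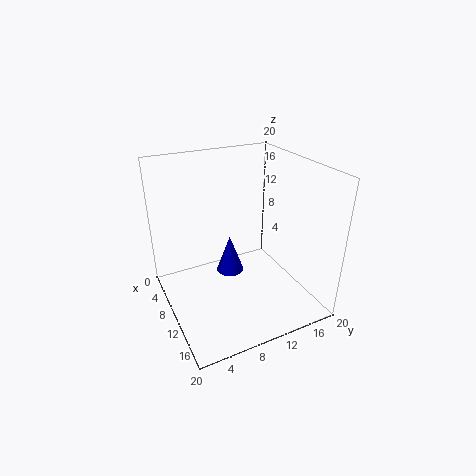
x = 3.5; y = 11.75; z = 0.25; h = 6.25; c = 'blue'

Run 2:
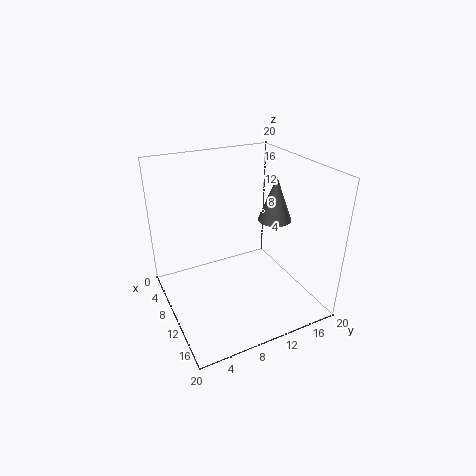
x = 12; y = 14.5; z = 12.75; h = 6; c = 'gray'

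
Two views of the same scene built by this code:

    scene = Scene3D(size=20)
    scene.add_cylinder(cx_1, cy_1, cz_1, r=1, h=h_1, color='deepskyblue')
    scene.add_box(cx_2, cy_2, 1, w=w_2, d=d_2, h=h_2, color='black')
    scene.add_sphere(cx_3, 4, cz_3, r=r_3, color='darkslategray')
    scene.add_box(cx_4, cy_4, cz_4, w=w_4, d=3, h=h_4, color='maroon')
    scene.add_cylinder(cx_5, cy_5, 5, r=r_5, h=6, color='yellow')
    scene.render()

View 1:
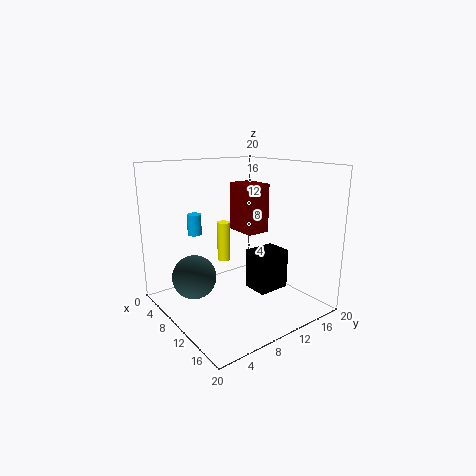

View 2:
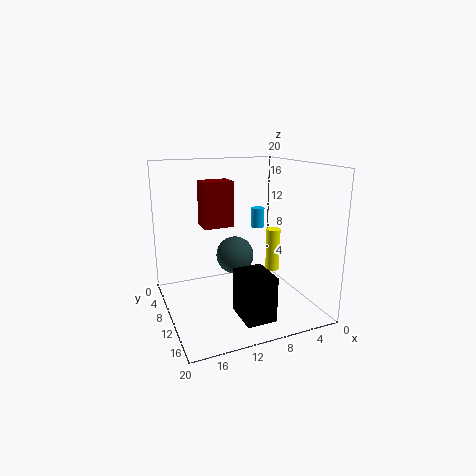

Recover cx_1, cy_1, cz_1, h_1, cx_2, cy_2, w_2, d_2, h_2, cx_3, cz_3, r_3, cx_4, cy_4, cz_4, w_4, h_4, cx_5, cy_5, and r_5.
cx_1 = 5
cy_1 = 6
cz_1 = 10
h_1 = 3
cx_2 = 8
cy_2 = 13
w_2 = 4
d_2 = 5
h_2 = 6
cx_3 = 8
cz_3 = 5
r_3 = 3
cx_4 = 11
cy_4 = 8
cz_4 = 12
w_4 = 4
h_4 = 6
cx_5 = 5
cy_5 = 11
r_5 = 1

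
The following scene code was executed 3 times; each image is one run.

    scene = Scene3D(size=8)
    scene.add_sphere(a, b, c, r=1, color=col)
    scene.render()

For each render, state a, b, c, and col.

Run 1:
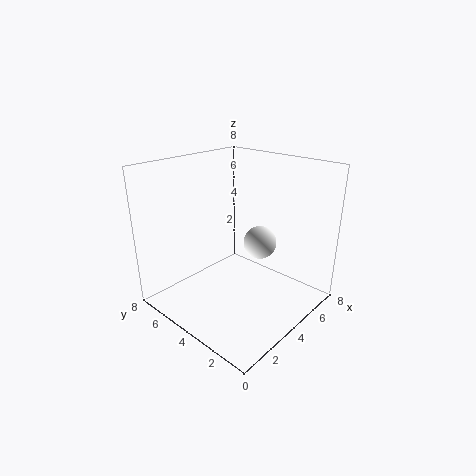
a = 6; b = 4; c = 3; col = 'white'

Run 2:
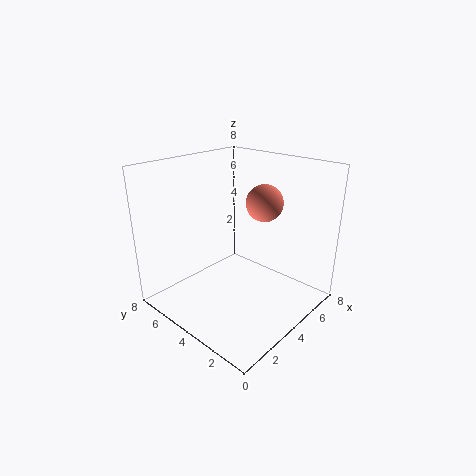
a = 5; b = 3; c = 6; col = 'salmon'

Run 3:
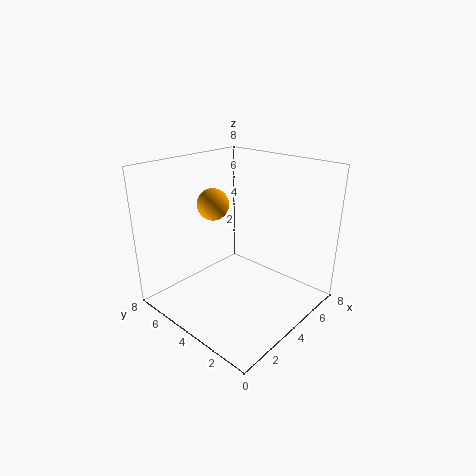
a = 5; b = 7; c = 5; col = 'orange'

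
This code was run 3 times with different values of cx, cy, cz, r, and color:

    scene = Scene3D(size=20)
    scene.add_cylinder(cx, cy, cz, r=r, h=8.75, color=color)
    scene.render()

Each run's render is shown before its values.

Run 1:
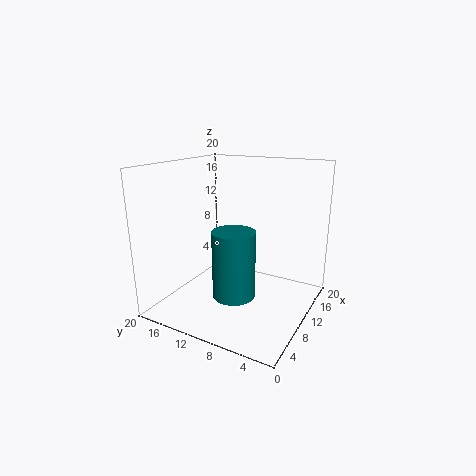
cx = 5.75, cy = 8.25, cz = 3.75, r = 2.75, color = 'teal'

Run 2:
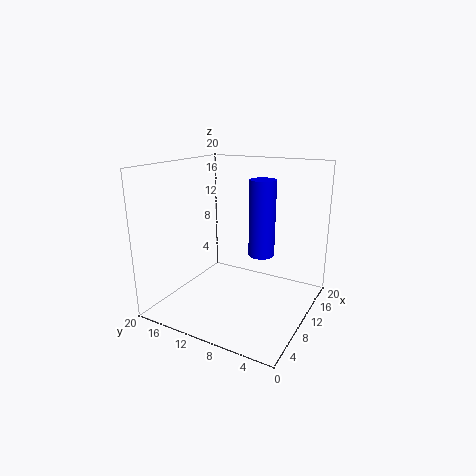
cx = 5.25, cy = 4.25, cz = 10.5, r = 1.5, color = 'blue'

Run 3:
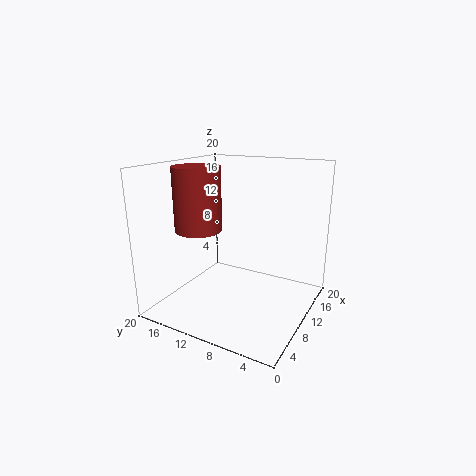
cx = 7.75, cy = 15, cz = 11, r = 3.25, color = 'brown'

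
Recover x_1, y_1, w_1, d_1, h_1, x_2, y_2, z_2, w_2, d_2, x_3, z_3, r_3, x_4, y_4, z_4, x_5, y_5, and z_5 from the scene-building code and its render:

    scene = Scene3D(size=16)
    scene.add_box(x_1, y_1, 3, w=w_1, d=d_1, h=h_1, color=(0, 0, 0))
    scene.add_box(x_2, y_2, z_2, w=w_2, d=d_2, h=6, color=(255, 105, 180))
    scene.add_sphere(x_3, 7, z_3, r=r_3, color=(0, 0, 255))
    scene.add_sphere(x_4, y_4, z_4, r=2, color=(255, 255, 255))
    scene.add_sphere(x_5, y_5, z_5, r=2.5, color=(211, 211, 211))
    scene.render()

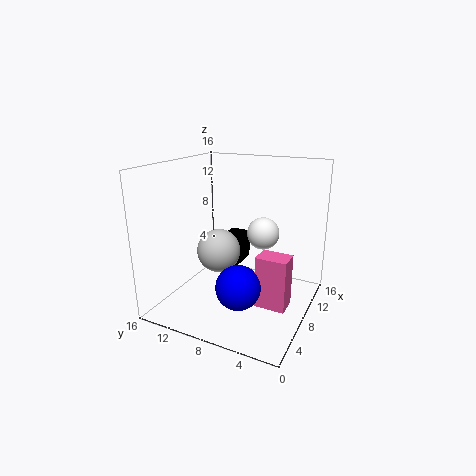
x_1 = 10.5; y_1 = 9.5; w_1 = 4; d_1 = 2.5; h_1 = 3.5; x_2 = 7; y_2 = 2; z_2 = 0.5; w_2 = 2.5; d_2 = 3.5; x_3 = 6; z_3 = 3; r_3 = 2.5; x_4 = 13; y_4 = 7; z_4 = 7; x_5 = 8; y_5 = 10.5; z_5 = 6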